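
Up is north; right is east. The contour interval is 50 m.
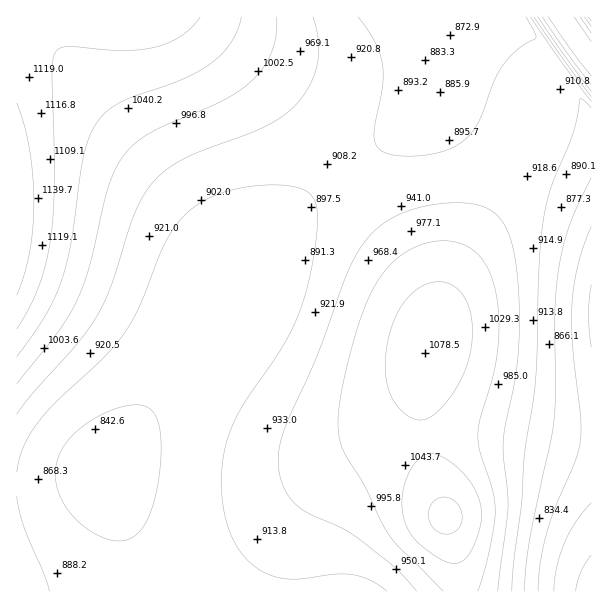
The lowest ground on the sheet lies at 680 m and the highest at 1200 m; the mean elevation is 940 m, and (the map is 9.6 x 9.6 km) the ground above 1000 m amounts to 24.4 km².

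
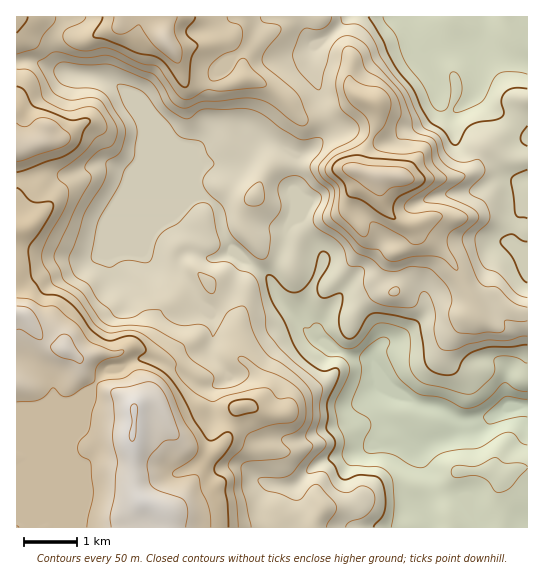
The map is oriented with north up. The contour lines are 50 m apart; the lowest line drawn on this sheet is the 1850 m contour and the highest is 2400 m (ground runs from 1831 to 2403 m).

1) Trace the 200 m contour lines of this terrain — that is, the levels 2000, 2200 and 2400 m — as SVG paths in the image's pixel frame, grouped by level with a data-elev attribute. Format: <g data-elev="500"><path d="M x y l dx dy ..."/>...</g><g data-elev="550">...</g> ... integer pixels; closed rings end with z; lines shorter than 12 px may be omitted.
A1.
<g data-elev="2000"><path d="M374 527l8-10 3-8 0-15-4-13-6-5-13-1-5 0-10 4-4 0-4-3-4-10-6-7 6-16-1-5-8-9 2-12-1-14 11-24 1-9-4-2-9 3-5-1-13-8-9-9-6-10-9-22-13-22-4-16 0-8 6 1 16 15 5 2 5-2 7-5 6-8 7-24 3-2 4 0 3 5 1 5-11 20-2 9 2 5 4 2 15-5 4 1 0 8-3 20 1 8 4 7 6 2 5-2 11-19 7-5 18 2 24 5 3 2 2 4 6 39 5 6 8 3 10 1 6-2 9-15 7-5 7-3 12-3 21 0 16-2"/><path d="M527 283l-5-5-9-20-13-16 3-5 8-3 11 6 5 2"/><path d="M527 218l-9-1-3-3-4-33 3-6 13-5"/><path d="M527 146l-5-3-2-5 2-5 5-7"/><path d="M527 89l-12-1-9 3-5 8 3 14-2 4-5 3-18 2-8 3-6 5-7 14-4 1-11-14-11-8-4-4-7-12-7-17-19-24-12-25-15-24"/></g><g data-elev="2200"><path d="M238 527l-1-22-3-15 0-12-5-11 0-5 12-12 5-13 4-4 19-7 21-3 5-2 3-7-1-11-6-5-13 0-8-9-5-1-37 7-14 6-5-1-14-7-11-10-8-12 0-8-2-4-27-22-14-7-22 3-8-2-9-8-18-25-23-14-3-10-7-11-1-8 5-16 16-28 5-13-1-11-8-8-2-5 3-4 23-17 12-15 10-5 2-7-5-11-8-8-8 0-19 4-20-9-5-5-3-15-5-8-7-5-10 0"/><path d="M411 243l6 2 6-3 19-25-1-3-6-3-25 2-4-2-2-4 1-4 4-4 23-16 2-4 0-2-9-11-3-14-24 2-16-2-7-3-2-4 1-6 12-17 5-15-1-9-4-6-5-4-19-4-13-9-5 8 1 11 6 10 16 14 3 12-2 7-5 5-8 5-20 9-5 5-5 6 1 7 11 9 2 4 0 26 4 5 19 18 5-1 3-12 4-1 27 13z"/><path d="M17 54l20-7 6-12 12-13 1-5"/><path d="M86 17l-4 5-13 6-5 3-1 7 5 7 6 4 9 2 19-3 7 0 32 15 16 3 4 4 16 24 4 4 5 2 7-2 14-8 16 1 39-3 4-2 0-3-2-4-12-10-6-10-3-1-4 2-8 12-6 5-11 4-3 0-2-3-1-8 4-7 10-8 15-6 5-8 1-8-2-6-3-3-8-2-3-5"/></g><g data-elev="2400"><path d="M131 441l3-1 2-7 2-24-1-4-3-1-3 2-1 3 2 13-3 13z"/></g>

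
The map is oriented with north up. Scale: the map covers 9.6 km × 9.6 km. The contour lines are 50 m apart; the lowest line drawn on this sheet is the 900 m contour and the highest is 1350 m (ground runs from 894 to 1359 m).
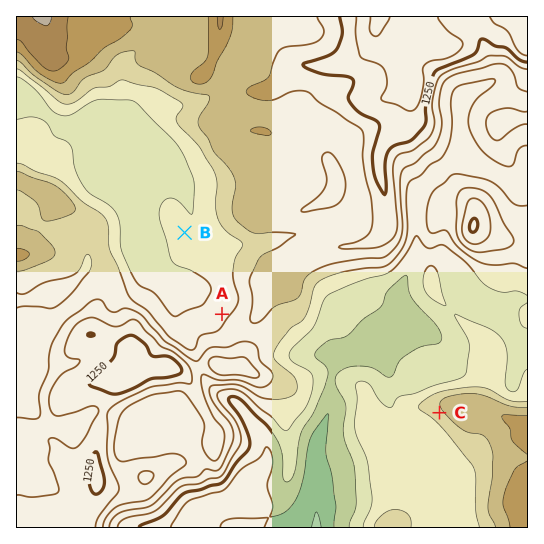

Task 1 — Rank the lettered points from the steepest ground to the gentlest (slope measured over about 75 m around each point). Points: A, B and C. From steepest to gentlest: C A B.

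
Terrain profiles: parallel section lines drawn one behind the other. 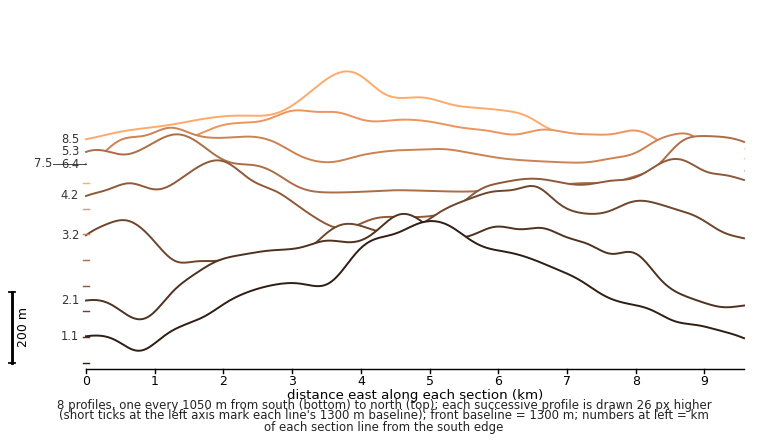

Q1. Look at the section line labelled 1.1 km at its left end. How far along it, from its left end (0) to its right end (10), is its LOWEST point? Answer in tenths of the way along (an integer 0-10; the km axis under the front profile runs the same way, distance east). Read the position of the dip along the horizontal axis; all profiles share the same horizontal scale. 1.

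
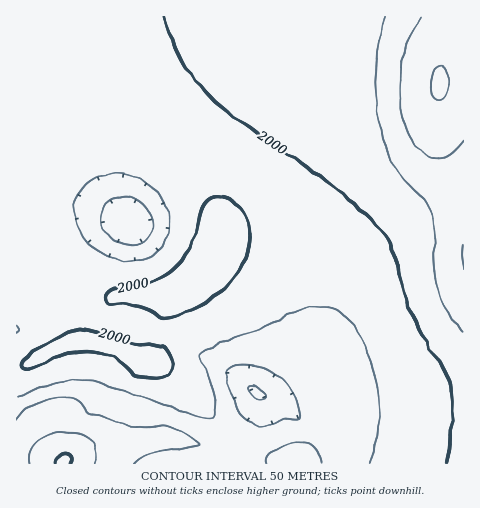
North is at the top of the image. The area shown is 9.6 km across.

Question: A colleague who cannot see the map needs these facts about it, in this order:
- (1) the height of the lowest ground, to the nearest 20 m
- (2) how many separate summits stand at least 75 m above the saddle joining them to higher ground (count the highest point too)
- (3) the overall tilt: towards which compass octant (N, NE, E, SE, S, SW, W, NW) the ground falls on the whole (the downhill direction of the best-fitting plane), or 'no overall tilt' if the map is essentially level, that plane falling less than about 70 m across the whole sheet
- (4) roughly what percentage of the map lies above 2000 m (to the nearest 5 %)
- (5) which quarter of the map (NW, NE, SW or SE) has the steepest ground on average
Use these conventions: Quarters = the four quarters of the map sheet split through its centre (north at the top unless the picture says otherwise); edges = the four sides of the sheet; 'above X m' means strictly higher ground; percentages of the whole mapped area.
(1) The lowest point is down at roughly 1800 m.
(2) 1 summit rises at least 75 m above its surroundings.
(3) On the whole the ground falls towards the south-west.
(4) About 30 % of the map lies above 2000 m.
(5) The steepest ground, on average, is in the south-west quarter.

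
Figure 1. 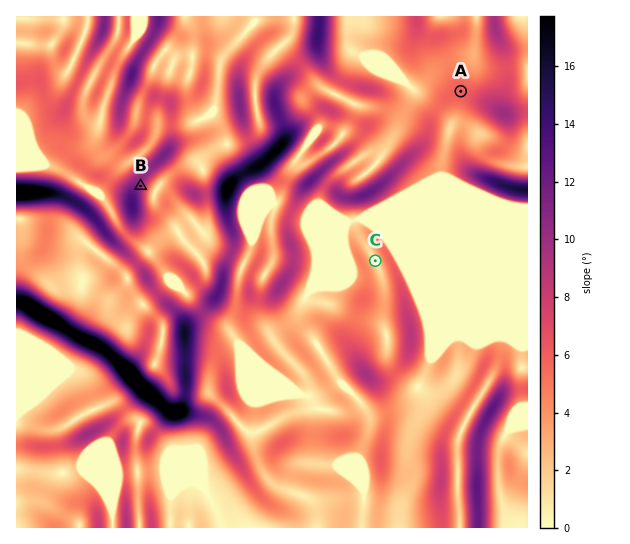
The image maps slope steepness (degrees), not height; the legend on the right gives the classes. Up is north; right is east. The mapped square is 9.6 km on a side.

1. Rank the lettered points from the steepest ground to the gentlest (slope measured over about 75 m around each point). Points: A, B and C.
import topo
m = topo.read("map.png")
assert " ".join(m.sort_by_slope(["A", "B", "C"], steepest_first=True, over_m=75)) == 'B A C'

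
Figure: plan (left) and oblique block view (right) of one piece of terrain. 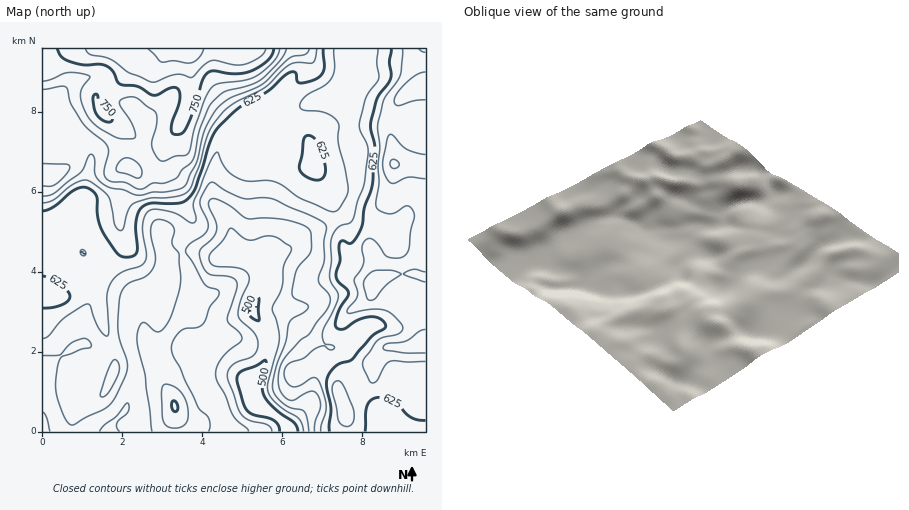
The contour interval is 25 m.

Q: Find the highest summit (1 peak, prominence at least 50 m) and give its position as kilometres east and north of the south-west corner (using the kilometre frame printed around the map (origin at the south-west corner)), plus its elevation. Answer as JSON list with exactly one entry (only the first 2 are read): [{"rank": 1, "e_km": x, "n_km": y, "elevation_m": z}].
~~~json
[{"rank": 1, "e_km": 8.81, "n_km": 6.69, "elevation_m": 703}]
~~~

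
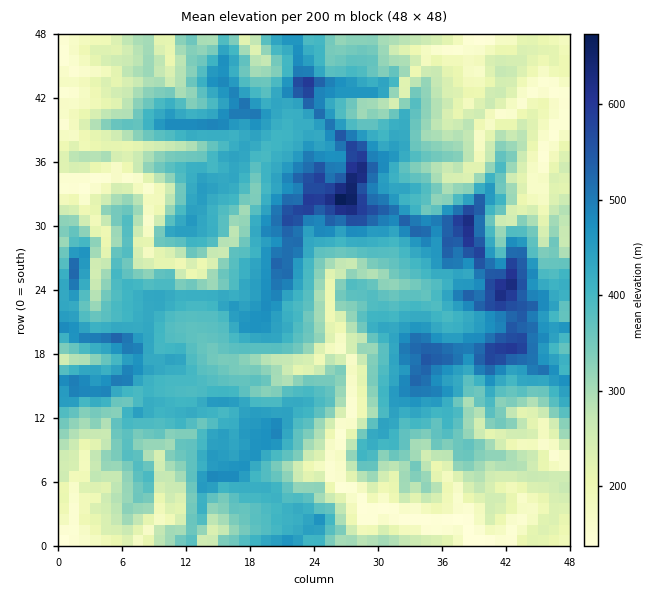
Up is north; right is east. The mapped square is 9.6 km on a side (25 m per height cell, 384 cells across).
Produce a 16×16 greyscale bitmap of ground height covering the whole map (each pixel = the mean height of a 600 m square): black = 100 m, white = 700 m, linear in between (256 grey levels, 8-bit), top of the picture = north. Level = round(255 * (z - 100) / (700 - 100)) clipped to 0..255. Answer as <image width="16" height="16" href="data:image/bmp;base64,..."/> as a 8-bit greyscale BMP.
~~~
<image width="16" height="16" href="data:image/bmp;base64,Qk02BQAAAAAAADYEAAAoAAAAEAAAABAAAAABAAgAAAAAAAABAAATCwAAEwsAAAABAAAAAAAAAAAAAAEBAQACAgIAAwMDAAQEBAAFBQUABgYGAAcHBwAICAgACQkJAAoKCgALCwsADAwMAA0NDQAODg4ADw8PABAQEAAREREAEhISABMTEwAUFBQAFRUVABYWFgAXFxcAGBgYABkZGQAaGhoAGxsbABwcHAAdHR0AHh4eAB8fHwAgICAAISEhACIiIgAjIyMAJCQkACUlJQAmJiYAJycnACgoKAApKSkAKioqACsrKwAsLCwALS0tAC4uLgAvLy8AMDAwADExMQAyMjIAMzMzADQ0NAA1NTUANjY2ADc3NwA4ODgAOTk5ADo6OgA7OzsAPDw8AD09PQA+Pj4APz8/AEBAQABBQUEAQkJCAENDQwBEREQARUVFAEZGRgBHR0cASEhIAElJSQBKSkoAS0tLAExMTABNTU0ATk5OAE9PTwBQUFAAUVFRAFJSUgBTU1MAVFRUAFVVVQBWVlYAV1dXAFhYWABZWVkAWlpaAFtbWwBcXFwAXV1dAF5eXgBfX18AYGBgAGFhYQBiYmIAY2NjAGRkZABlZWUAZmZmAGdnZwBoaGgAaWlpAGpqagBra2sAbGxsAG1tbQBubm4Ab29vAHBwcABxcXEAcnJyAHNzcwB0dHQAdXV1AHZ2dgB3d3cAeHh4AHl5eQB6enoAe3t7AHx8fAB9fX0Afn5+AH9/fwCAgIAAgYGBAIKCggCDg4MAhISEAIWFhQCGhoYAh4eHAIiIiACJiYkAioqKAIuLiwCMjIwAjY2NAI6OjgCPj48AkJCQAJGRkQCSkpIAk5OTAJSUlACVlZUAlpaWAJeXlwCYmJgAmZmZAJqamgCbm5sAnJycAJ2dnQCenp4An5+fAKCgoAChoaEAoqKiAKOjowCkpKQApaWlAKampgCnp6cAqKioAKmpqQCqqqoAq6urAKysrACtra0Arq6uAK+vrwCwsLAAsbGxALKysgCzs7MAtLS0ALW1tQC2trYAt7e3ALi4uAC5ubkAurq6ALu7uwC8vLwAvb29AL6+vgC/v78AwMDAAMHBwQDCwsIAw8PDAMTExADFxcUAxsbGAMfHxwDIyMgAycnJAMrKygDLy8sAzMzMAM3NzQDOzs4Az8/PANDQ0ADR0dEA0tLSANPT0wDU1NQA1dXVANbW1gDX19cA2NjYANnZ2QDa2toA29vbANzc3ADd3d0A3t7eAN/f3wDg4OAA4eHhAOLi4gDj4+MA5OTkAOXl5QDm5uYA5+fnAOjo6ADp6ekA6urqAOvr6wDs7OwA7e3tAO7u7gDv7+8A8PDwAPHx8QDy8vIA8/PzAPT09AD19fUA9vb2APf39wD4+PgA+fn5APr6+gD7+/sA/Pz8AP39/QD+/v4A////ABozN0lbZIGNdTUyIxgfITImP2Q6eniCd0seKjwkOig6NFNuVImagE4hYVROT1NJLlFWcW18kZ14Ml+CbG5OOzeKgIOChoh8hWc0jph5b1lyfIqXiHhsXklUP46yl6qdloyYl31zf4p1NluQp5qxv4+Ib4iFgI+cf0hze3+VuLqLmF1oWEd5oJZQYml/l7i7fXdJSWd5YJmmh4mIoMGQjFU6Skpajm6RwcnLpYWoi0I+ISIvYIyJgK7AzotpSW84LjI8SWN1ioWQoLCPaFVBRSAjSGuPiaGVj5ZnbGA8LyocGzBPUn2RcLGYi2ZOMDYtHBw1T0JmdWCRcGtQMh8lNCw="/>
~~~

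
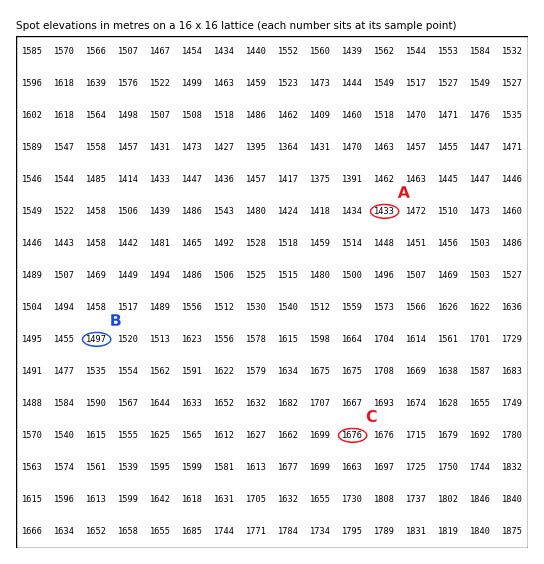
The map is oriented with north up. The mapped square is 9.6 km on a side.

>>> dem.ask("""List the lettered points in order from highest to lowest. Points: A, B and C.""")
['C', 'B', 'A']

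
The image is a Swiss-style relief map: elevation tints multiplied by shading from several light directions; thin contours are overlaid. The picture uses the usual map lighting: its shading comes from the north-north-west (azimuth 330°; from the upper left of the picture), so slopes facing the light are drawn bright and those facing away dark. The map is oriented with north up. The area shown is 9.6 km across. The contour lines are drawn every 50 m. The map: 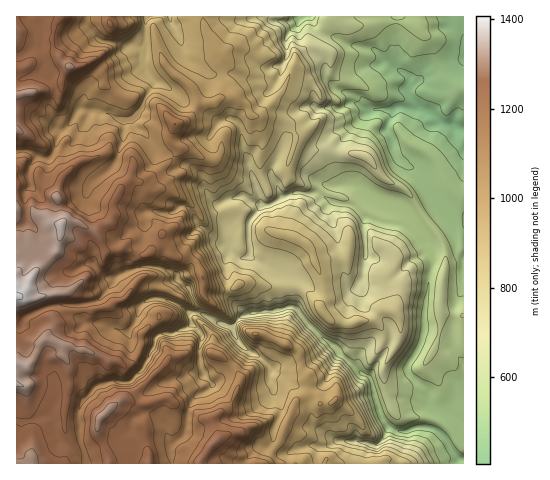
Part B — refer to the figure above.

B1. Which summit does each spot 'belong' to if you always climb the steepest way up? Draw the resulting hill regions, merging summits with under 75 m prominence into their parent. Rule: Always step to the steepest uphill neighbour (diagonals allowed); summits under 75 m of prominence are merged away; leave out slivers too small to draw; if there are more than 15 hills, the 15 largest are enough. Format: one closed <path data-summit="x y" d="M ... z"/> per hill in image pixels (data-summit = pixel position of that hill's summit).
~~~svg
<path data-summit="17 297" d="M463 16l-315 0-2 5-3 35-24 9-14 1-11 9-13 33-9 14-13 11-7 22-3 3-6 0-14-7-13 1 0 176 6-2 4-9 16-8 12-4 27-1 1 1 0 13 3 5 23 2 19 7 5 7 22 0 7-6 13 0 18-9 10 11-3 13 1 17 4 10 9 10 18-18 13-19-12-20 10-12 13-4 25-2 14-5 0-28-3-3-20-5-22-13-1-29 3-7 10-14-9-3-9-7-15 3-7 5-6-1-9-11-3-14-7-8-9-6-9-2-10-7-10-3-12-19-12-8-2-6 9-9 5-13 11-16 18 11 13 13 14 5 14 10 7 1 8-2 8 5 3 22 20 59 8 0 13-8 14-5 21 0 16 11 14 1 10 4 16-10 26 11-4 1-6 11-23-4-3 6 2 34-2 16-4 8 1 21 7 7 10 5 11 11 3 12-4 11-19 28-8-3-28-28-24 17-37 6-2 13 11 24 0 8-7 15-1 14-6 6-8-2-3 3-11 14 218 1z"/><path data-summit="322 312" d="M318 192l-21 0-14 5-13 8-8 0-11 15-3 7 1 29 22 13 20 5 3 3-2 30 5 2 24 28 11 7 29 29 8 3 19-28 4-16-7-13-21-13-3-4-1-21 4-8 2-16-2-34 3-6 23 4 6-11 4-1-26-11-16 10-10-4-14-1z"/><path data-summit="17 384" d="M82 304l-28 1-12 4-16 8-4 9-6 3 1 135 68 0 1-5-7-27 0-22 3-10 17-15 13-4 19 0 12-13 12-24-1-5-22 0-5-7-19-7-23-2-3-5z"/><path data-summit="102 417" d="M192 324l-18 9-15 1-16 34-12 13-19 0-13 4-17 15-3 10 0 22 8 32 85-1-2-16 15-14 3-20 4-11 5-7 9-3 6-7-8-10-4-10-1-17 3-13z"/><path data-summit="29 92" d="M87 16l-71 1 1 134 12 0 10 6 10 1 7-10 3-15 13-11 9-14 13-33 11-9 14-1 24-9 0-6-7-5-12 1-26-7-12-14z"/><path data-summit="215 441" d="M244 347l-23 30-15 15-9 3-5 7-4 11-3 20-15 14 3 17 71 0 12-15 3-3 8 2 6-6 1-14 7-15 0-8-11-24 0-13-7-9z"/><path data-summit="175 124" d="M157 81l-11 16-5 13-9 9 2 6 12 8 12 19 10 3 10 7 9 2 9 6 7 8 3 14 9 11 6 1 7-5 15-3 9 7 8 2 0-9-18-50-3-22-8-5-8 2-7-1-14-10-14-5-13-13z"/><path data-summit="256 334" d="M292 306l-50 10-10 12 7 14 7 8 17 9 8 11 7-4 15 0 16-4 23-16-27-25-8-12z"/><path data-summit="110 24" d="M147 16l-59 0-2 9 8 10 9 7 17 2 4 2 12-1 7 5 3-8z"/>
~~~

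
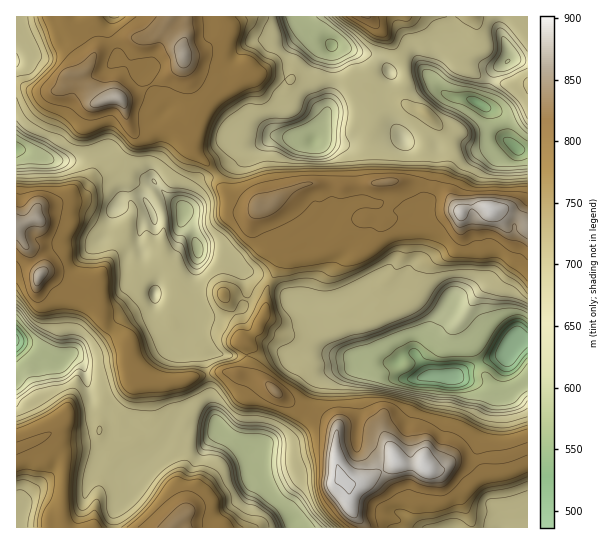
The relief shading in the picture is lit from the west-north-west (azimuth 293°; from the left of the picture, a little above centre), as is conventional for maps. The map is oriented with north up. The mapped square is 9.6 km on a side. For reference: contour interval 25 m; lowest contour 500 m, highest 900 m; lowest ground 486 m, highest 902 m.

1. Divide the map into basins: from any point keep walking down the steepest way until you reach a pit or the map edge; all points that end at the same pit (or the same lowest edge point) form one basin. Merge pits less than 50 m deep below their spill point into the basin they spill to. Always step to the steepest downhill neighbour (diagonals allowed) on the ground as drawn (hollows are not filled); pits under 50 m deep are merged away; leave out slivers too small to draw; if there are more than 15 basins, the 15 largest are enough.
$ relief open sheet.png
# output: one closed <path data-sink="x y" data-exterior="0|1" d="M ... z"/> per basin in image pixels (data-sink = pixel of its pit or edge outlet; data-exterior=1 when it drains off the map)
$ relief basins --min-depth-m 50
<path data-sink="513 345" data-exterior="0" d="M410 180l-57 5-40-2-19 5-16 9-6 6 0 3 13 20 0 4-5 7 1 18-4 14-10 20-2 22-6 16-16 15 4 4 1 21-5 6-4 2 18 2 8 4 29 24 32 14 11 8-1 34 5 16 8 7 13-1 34-21-13-31-2-17-8-11 0-14 3-11 3-3 20-6 6-4-4-8-13-15-11-24 0-7 6-5 0-21 10-12 10-20 0-18-3-8-5-6-8 0 20-10 16 6 12 0 14-5 11-1-18-22z"/><path data-sink="293 519" data-exterior="0" d="M233 372l-18 0-40 9-21 0-20-6-3 20-12 23 2 12 6 10-18-1-8-4-2-4-4 5-9 3-21 0-12-7-8 4 18 22 0 69 300 1 1-3-9-10-6-9 0-19-10-16-3-10 1-34-11-8-32-14-29-24-8-4z"/><path data-sink="183 210" data-exterior="0" d="M175 125l-13 2-16 6-8 0-5-2 0 10-13 14-4 10-6 6-15 8-12 16-41 10-5 4 0 10-21 8 9 19 14 15 3 12 9 2 16 12 23 0 2 2 11 32 25 22 1 5 4-4 14-3 12-5 14-13 16 10 14 18 18-10 20 0-2-20-15-26 14 1 16 5 11 7 2-19 10-20 4-14-1-18 5-7 0-4-13-21-13 3-25-5-10-12-8-18-20-19-7-13z"/><path data-sink="17 150" data-exterior="1" d="M63 16l-47 1 1 210 20-8 0-10 5-4 41-10 12-16 15-8 6-6 4-10 13-14 0-7-5-11-5-21-6-5-15 4-3-1-16-18-3-8 9-8 6-15-6-10-22-18z"/><path data-sink="313 141" data-exterior="0" d="M185 60l0 10 14 27 0 5-7 8-3 9-13 7 13 15 7 13 20 19 8 18 10 12 27 5 6-1 19-15 19-8 29-1 5 2 14 0 20-3-2-5-2-24 0-26 4-18 0-16-4-6-27-7-55 0-18-5-19-2-7 0-12 11-5 0-27-9z"/><path data-sink="477 102" data-exterior="0" d="M473 16l-104 1 27 30 7 12 2 10 0 14-4 7 0 8 6 7 15 6 10 8-7 18 0 37-1 5-4 3 22 7 19 23 10-5 31 2 19 8 6 8 1-140-18 0-23-5-18-9-10-9 0-11 13-12 4-8 0-9z"/><path data-sink="449 377" data-exterior="0" d="M410 211l-23 10 8 0 4 4 4 10 0 18-10 20-10 12 0 21-6 5 0 7 11 24 13 15 4 8-6 4-20 6-3 3-3 11 0 14 8 11 3 21 14 28 11 2 13-1 7 5 13 0 15-14 16-8 19-48 0-10-32-64-22-12-26-22 5-22 19-18 7-14 16-14 2-10-12-1-14 5-12 0z"/><path data-sink="17 341" data-exterior="1" d="M17 231l-1 216 19-6 18-9 12 7 21 0 9-3 4-5 2 4 8 4 18 1-6-10-2-12 9-16 5-16 0-11-5-16 0-16-25-22-11-32-2-2-23 0-16-12-9-2-3-12-14-15z"/><path data-sink="331 46" data-exterior="0" d="M369 16l-150 0 0 7 4 12-20 16-18 4-1 4 15 16 27 9 5 0 12-11 7 0 19 2 18 5 55 0 27 7 4 6 0 16-4 18 3 54 2 2 27-3 21 1 3-7 0-37 7-18-10-8-15-6-6-7 0-8 4-7 0-14-2-10-7-12z"/><path data-sink="499 527" data-exterior="1" d="M527 449l-25 8-16 0-15 4-18 0-11 8-13 0-7-5-13 1-12-4-35 22-13 1-1 18 4 9 13 17 162 0z"/><path data-sink="507 61" data-exterior="0" d="M527 16l-53 0 2 6-1 13-16 16 0 11 10 9 18 9 23 5 16 0 2-2z"/><path data-sink="17 522" data-exterior="1" d="M45 437l-29 12 1 79 46-1 0-69z"/>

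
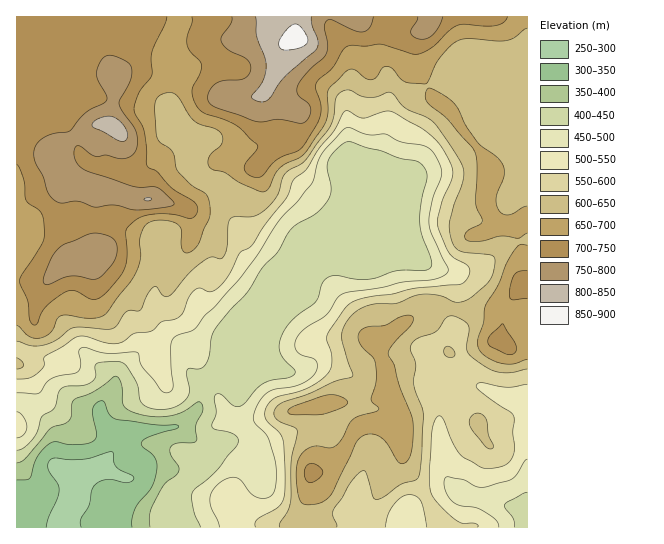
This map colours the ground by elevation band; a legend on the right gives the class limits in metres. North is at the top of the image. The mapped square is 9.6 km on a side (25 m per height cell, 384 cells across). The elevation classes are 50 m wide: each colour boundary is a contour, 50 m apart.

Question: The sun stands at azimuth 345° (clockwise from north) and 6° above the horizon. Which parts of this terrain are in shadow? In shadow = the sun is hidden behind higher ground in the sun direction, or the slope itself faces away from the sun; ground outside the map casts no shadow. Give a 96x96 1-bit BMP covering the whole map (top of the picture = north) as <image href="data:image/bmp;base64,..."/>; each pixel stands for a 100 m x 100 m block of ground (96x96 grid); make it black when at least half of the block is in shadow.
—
<image width="96" height="96" href="data:image/bmp;base64,Qk2+BAAAAAAAAD4AAAAoAAAAYAAAAGAAAAABAAEAAAAAAIAEAAATCwAAEwsAAAIAAAAAAAAA////AAAAAAAPgAAAAAAAOAfgAAMPwAAAAAAA/AfwAAcP3AAAAAAD/gfwAB8f/gAAAAAD/g/wAD8f/gAAAAAD/g/4AH8//4AAAAAD/g/4AP9//+AAAAAB/w/4Af9///8AAAAAPwf4Af////+AAAAAP4PwAf/////AAAAAH4HwB//////AAAAAD4DgD//////gAAAAB4AAD/7////gAAAAA4AAD/7////gAAAAA4AADP7////gAAAAAcAAAAD////wAAAAAMAAAAD/////hgDwAEAAAAH/////jwP8AAAAAAEf////wAf/4AAMAAMf////wAP/8AAMAAM/////wAD/+AAAAAc/////wAAP+AAAAA8/////4AAAeAAAAB9/////4AAAAAAAAD9///+HwAAAAAAAAH////+AAAAAAAAAAP////+AIAAAAAAAAf////+AcAAAAAAAAf////+AeAAAAAAAc/////+A+AAEAAAA9/8f//+B/gAPAAAAx/8///+DzwAPAAAAB/9////D78AHAAA4A/9////n/+AAAAD8AcD////v//AAAAH8AAD///////AAAAH8AAD///////AAAAD+AACf//////gAAAB8AAAH//////gAAAAAAAAH//4///gAAAAAAAAP//4f//8AAAAAAAAP//4P///4AAAAAAAH//4H///8AAAAAAAH//8P///+AAAAAAAH//8////+AAAAAAAD//9/////AAAAAAAB////+///wAAAAAAAeP//+///8AAAHwAAEH//+f///gAAP4AAADn/+f///gAAf8AAABH/+f///wAAf8AAAAP/+P///4AAf+AAAAP/8D///4AAP+AAAAf/8B///4AAD/AAAAf/8A///8AAACAAAA//8A///8AAAAAAAD//8Af//8AAAAAAAP//8Gf//8AAAAAAAf//8O///8AAAAAAf///gA///8AAAAAA///8AB///8AAAAAB//gAAB///+AAAAAA/8AAAD///+AAAAAAeAAAAH///+HAAAAAAAAAAH////fAAAAAAAAAAP/////+AAAAAA4AAA//////AAAAAB8AAAP/////gAAAAB8AAAH/////gAAAAD8AAAD/////gAAAAP8AAeA/////gAAAAf4AB/+P////gAAAA/wAD//n////gAAAB/AAH//7////AAAAA8AAH///////AAAAAAAAP///////AAAAAAAAP///////AAAAAAAAf//x////AAAAAAeAP/PA///+AAAAAA/gB8AA//+AAAAAAA/wAAAH//4AAAAAAB/4AAAf//4AAAAAAA/4AAAf//5DgAAAAAfwAAA///5vwAAAAAAAAAA///5/wAAAAAAAAAA///4fwAAAAAAAAAA///8/4AAAAAAAAAA/////4AAAAABwAEAf////8OAAAABwAGAfw/////gAAADwAAAPg/////wAAAB4AAAAB/////wAAAB4AAAAD/AP//wAAAA4AAAAD+AD//wAAAAwAAAAD4AB//wAAAAAAAAAAAAAAAA="/>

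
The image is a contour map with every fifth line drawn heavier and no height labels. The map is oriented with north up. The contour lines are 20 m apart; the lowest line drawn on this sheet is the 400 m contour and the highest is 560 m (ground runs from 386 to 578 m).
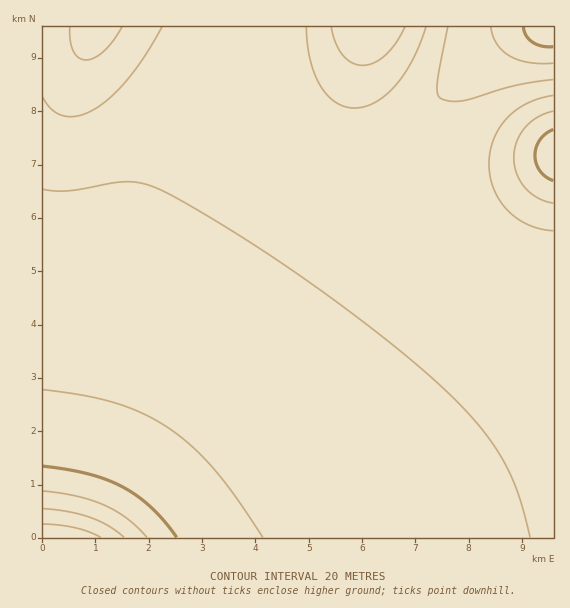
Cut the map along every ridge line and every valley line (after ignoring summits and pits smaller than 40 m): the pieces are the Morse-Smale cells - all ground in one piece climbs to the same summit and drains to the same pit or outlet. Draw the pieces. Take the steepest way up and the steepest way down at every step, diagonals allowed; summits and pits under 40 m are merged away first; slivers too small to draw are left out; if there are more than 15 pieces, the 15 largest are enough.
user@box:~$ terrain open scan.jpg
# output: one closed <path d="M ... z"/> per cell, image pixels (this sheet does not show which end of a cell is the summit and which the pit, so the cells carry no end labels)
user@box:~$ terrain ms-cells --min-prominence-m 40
<path d="M271 26l-229 1 0 510 511 1 1-257-30-7-23-11-18-12-20-20-12-18-12-26-6-38 1-24 7-27-14 19-20 21-20 12-18 5-22 0-15-4-15-8-14-12-18-31-11-37z"/><path d="M553 26l-10 0-34 8-20 9-13 10-21 23-16 28-6 36 1 24 7 27 10 22 12 18 21 20 17 12 23 11 24 7 6-1z"/><path d="M541 26l-269 0-1 17 6 33 5 17 11 23 10 15 14 12 15 8 15 4 22 0 18-5 20-12 20-21 35-50 14-14 29-18z"/>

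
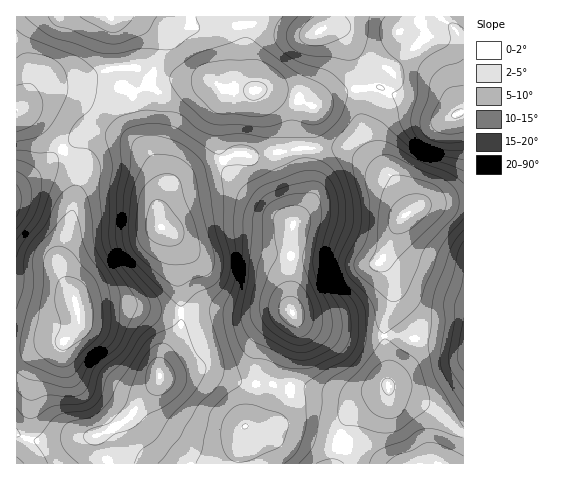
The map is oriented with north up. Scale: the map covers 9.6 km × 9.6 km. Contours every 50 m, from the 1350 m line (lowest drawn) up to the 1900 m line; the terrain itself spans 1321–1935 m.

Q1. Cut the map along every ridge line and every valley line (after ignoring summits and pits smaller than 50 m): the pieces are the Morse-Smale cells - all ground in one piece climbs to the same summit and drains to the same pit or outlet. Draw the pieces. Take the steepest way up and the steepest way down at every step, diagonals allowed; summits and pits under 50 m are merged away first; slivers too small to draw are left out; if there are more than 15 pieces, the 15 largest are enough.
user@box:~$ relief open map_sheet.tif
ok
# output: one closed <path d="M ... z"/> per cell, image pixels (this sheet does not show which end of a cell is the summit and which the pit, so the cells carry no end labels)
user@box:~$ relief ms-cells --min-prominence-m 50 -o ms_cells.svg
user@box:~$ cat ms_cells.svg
<path d="M341 148l-39 0-1 2 7 47-14 26-3 9 0 80-14 10-11 11-8 14-3 14 2 24 13-1 11 3 9-1 1-23 6-22 0-14-3-11 13 8 37 10 14 3 24 0 3-2 0-12 8-25 0-13-3-9-9-16 19-39 8-8 0-9-6-12-13-17-17-9-18-14z"/><path d="M300 149l-42 7-22-2-46 18-21 16-8 15-1 13 1 9 9 9 6 14 6 64 45-1 8 3 22 0 20-4 14 1 0-79 3-9 14-26z"/><path d="M103 133l-20 1-20 16 9 15 5 14-5 37-13 43 4 19 11 20 3 9 4 2 21-4 27 0 25 6 27 1-4-59-5-16-11-12-3-23 4-20-6-17-9-13-11-9-17-7z"/><path d="M129 305l-27 0-25 3 2 14-5 10-10 10-19 12-7 8-4 10-7 66 22 4 50-7 31-18 11-17 14-14 5-7 2-22 19-30 1-14-28-2z"/><path d="M154 78l-2 0-10 12-5 15 9 39 8 15 8 23-3 26 8-16 8-10 27-16 20-5 14-7 22 2 42-8 1-23 3-9 8-10-12-6-34-10-17 1-27-3-13-8-50 0z"/><path d="M463 16l-56 0-3 10-5 6 10 4 14 14 21 27 13 27 2 7-1 3-7 2-6-1-20-10-27-9-17-9-23 2 2 28 5 21 11 22 25 29 7 15 1 9 18-9 37-3z"/><path d="M207 371l-12 0-28 5-7-1-2 7-17 18-11 17-12 9-22 9 12 28 131 1 1-29 7-10 7-18 2-22-18-3z"/><path d="M463 202l-36 2-20 9-7 8-19 39 9 16 3 9-1 19-7 19 0 13 14 0 65 11z"/><path d="M63 150l-23 21-24 17 1 163 8 0 27-8 11-1 11-10 5-10-5-24-11-20-4-13 1-13 11-31 6-33-3-17z"/><path d="M327 16l-87 1 7 57 8 17 16 0 43 15 21-12 23-6-5-33-8-17-6-8-5-2-11 0 5-6z"/><path d="M110 16l-94 1 1 93 7-7 10-16 7-6 29-1 52-13-3-28z"/><path d="M406 16l-78 0 0 6-5 6 11 0 11 10 11 24 2 26 23-1 17 9 27 9 20 10 6 1 7-2 1-3-2-7-13-27-21-27-14-14-10-4 7-8z"/><path d="M389 387l-6 7-20 9-13 11-6 11-5 21 28 5 17 13 79 0 1-32-8-3-24-21-36-14z"/><path d="M239 16l-110 1 21 13 8 10 2 12-8 26 7 2 50 0 13 8 31 3-6-17-2-31z"/><path d="M123 67l-12 1-19 8-22 4-29 1-7 6-10 16-8 8 6 1 17 10 24 27 20-15 20-1 28 8 14 9 5 6-9-17-8-35-10-21z"/>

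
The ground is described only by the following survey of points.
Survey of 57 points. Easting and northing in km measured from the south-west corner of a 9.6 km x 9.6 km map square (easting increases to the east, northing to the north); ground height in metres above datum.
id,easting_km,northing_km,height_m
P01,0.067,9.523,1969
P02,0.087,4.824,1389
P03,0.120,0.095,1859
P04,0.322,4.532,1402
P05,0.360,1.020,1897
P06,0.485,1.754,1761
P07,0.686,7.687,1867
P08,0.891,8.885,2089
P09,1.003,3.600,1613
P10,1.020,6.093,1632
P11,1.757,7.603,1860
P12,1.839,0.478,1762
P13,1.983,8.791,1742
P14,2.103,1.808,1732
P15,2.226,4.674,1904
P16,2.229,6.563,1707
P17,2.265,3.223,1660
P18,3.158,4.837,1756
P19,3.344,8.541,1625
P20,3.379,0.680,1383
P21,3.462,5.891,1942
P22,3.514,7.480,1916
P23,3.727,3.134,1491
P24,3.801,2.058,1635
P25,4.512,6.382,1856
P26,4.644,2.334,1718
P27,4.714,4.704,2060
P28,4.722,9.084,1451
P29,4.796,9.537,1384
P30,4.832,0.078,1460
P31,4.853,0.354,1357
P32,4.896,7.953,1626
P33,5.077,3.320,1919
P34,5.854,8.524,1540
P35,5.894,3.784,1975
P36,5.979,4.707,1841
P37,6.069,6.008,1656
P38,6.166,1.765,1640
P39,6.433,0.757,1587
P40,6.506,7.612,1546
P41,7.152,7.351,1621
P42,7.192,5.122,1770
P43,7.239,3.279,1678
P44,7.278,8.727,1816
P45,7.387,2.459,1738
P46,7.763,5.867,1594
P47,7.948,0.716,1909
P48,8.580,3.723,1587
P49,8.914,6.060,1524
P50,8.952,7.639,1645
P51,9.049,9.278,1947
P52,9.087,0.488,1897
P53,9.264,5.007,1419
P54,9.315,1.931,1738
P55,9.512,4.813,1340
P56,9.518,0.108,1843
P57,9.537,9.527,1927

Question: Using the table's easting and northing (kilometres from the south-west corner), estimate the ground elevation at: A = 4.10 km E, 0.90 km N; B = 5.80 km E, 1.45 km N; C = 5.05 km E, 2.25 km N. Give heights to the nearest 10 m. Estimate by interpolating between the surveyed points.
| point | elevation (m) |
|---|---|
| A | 1470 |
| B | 1500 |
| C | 1790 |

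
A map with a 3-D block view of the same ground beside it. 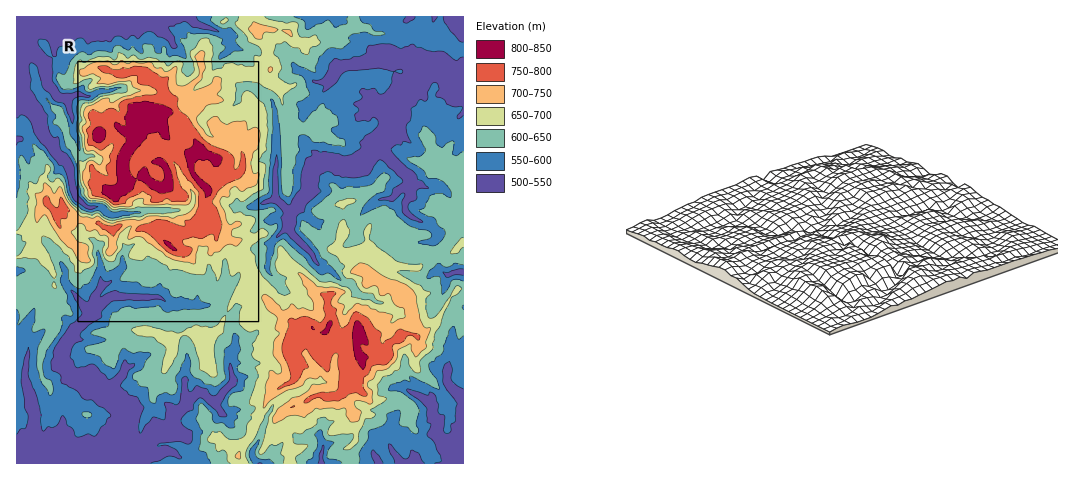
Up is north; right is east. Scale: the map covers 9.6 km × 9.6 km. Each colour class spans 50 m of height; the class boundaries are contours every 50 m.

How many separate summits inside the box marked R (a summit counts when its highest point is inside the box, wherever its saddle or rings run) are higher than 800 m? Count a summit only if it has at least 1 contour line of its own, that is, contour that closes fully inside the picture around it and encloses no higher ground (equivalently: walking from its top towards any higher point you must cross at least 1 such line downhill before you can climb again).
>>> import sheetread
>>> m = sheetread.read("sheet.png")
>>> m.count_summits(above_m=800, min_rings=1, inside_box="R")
4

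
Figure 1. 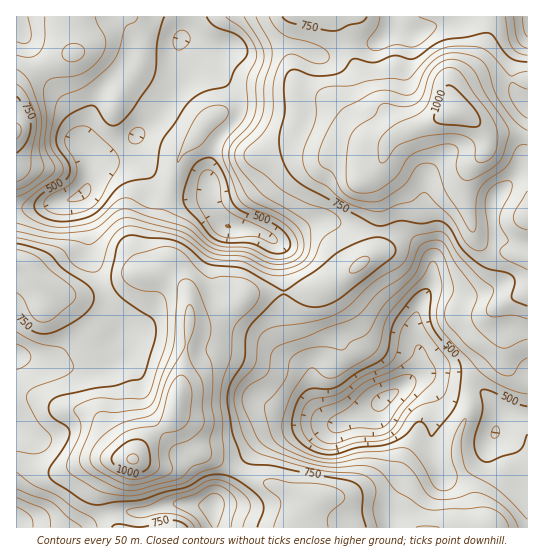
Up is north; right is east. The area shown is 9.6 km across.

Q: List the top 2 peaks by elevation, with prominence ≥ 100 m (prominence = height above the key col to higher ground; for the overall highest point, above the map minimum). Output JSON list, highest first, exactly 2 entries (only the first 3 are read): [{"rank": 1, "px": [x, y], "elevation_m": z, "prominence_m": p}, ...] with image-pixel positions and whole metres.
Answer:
[{"rank": 1, "px": [133, 459], "elevation_m": 1056, "prominence_m": 767}, {"rank": 2, "px": [455, 110], "elevation_m": 1042, "prominence_m": 297}]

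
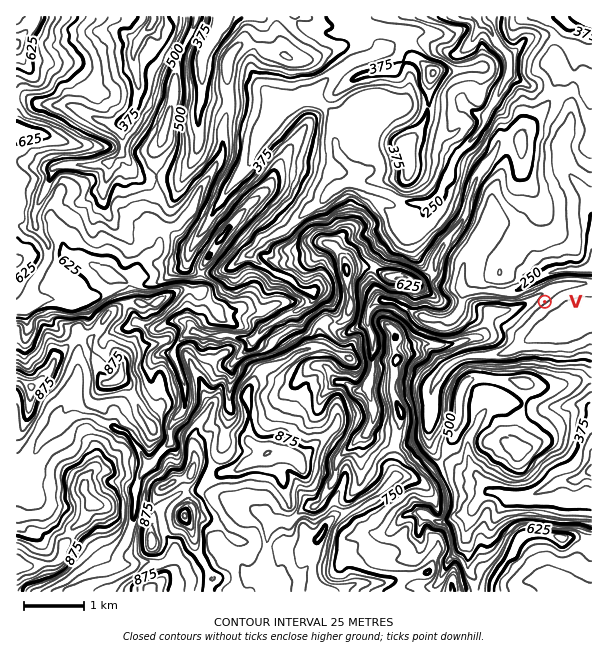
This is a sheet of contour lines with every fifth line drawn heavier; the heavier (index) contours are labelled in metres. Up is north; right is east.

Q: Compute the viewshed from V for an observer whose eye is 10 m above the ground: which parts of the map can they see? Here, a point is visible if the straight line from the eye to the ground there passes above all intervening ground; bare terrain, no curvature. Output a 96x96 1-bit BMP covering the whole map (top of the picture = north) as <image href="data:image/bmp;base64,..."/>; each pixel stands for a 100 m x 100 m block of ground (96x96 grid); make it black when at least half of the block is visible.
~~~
<image width="96" height="96" href="data:image/bmp;base64,Qk2+BAAAAAAAAD4AAAAoAAAAYAAAAGAAAAABAAEAAAAAAIAEAAATCwAAEwsAAAIAAAAAAAAA////AAAAAAAAAAAAAAAAAAAAAAAAAAAAAAAAAAAAAAAAAAAAAAAAAAAAAAAAAAAAAAAAAAAAAAAAAAAAAAAAAAAAAAAAAAAAAAAAAAAAAAAAAAAAAAAAAAAAAAAAAAAAAAAAAAAAAAAAAAAAAAAAAAAAAAAAAAAAAAAAAAAAAAAAAAAAAAAAAAAAAAAAAAAAAAAAAAAAAAAAAAAAAAAAAAAAAAAAAAAAAAAAAAAAAAAAAAAAAAAAAAAAAAAAAAAAAAAAAAAAAAAAAAAAAAAAAAAAAAAAAAAAAAAAAAAAAAAAAAAAAAAAAAAAAAAAAAAAAAAAAOAAAAAAAAAAAAAAAcAAAAAAAAAAAAAAA4AAAAAAAAAAAAAAA4AAAAAAAAAAAAAAAQAAAAAAAAAAAAAAAQAAAAAAAAAAAAAAAIAAAAAAAAAAAAAAAIAAAAAAAAAAAAAAAMAAAAAAAAAAAAAAAMAAAAAAAAAAAAAAAMAAAAAAAAAAAAAAAOAAAAAAAAAAAAAAAcAAAAAAAAAAAAAAAcAAAAAAAAAAAAAAAYAAAAAAAAAAAAAAAYAAAAAAAAAAAAAAAYAAf/gAAAAAAAAAAYA///8AAAAAAAAAAcAf//8AAAAAAAAAAcAD//8AAAAAAAAAAfAAf/8AAAAAAAAAAfAAP/8AAAAAAAAAAf+Af/8AAAAAAAAAAeA///8AAAAAAAAAAYAH//8AAAAAAAAAA4AAP/8AAAAAAAAABgAAH/8AAAAAAAABAAAAH/8AAAAAAAAAgAAAD/8AAAAAAAAAAAAAA/8AAAAAAAABAAAAAP8AAAAAAAABABAAAH8AAAAAAAAAADAAAA8AAAAAAAAAAGAAAAAAAAAAAAAAAAAAAAAAAAAAAAAAAAAAAAAAAAAAAAAAAAAAAAAAAAAAAAAAAAAAAAAAAAAAAAAAAAAAAAAAAAAAAAAAAAAAAAAAAAAAAAAAAAAAAAAAAAAAAAAAAAAAAAAAAAAAAAAAAAAAAAAAAAAAAAAAAAAAAAAAAAAAAAAAAAAAAAAAAAAAAAAAAAAAAAAAAAAAAAAAAAAAAAAAAAAAAAAAAAAAAAAAAAAAAAAAAAAAAAAAAAAAAAAAAAAAAAAAAAAAAAAAAAAAAAAAAAAAAAAAAAAAAAAAAAAAAAAAAAAAAAAAAAAAAAAAAAAAAAAAAAAAAAAAAAAAAAAAAAAAAAAAAAAAAAAAAAAAAAAAAAAAAAAAAAAAAAAAAAAAAAAAAAAAAAAAAAAAAAAAAAAAAAAAAAAAAAAAAAAAAAAAAAAAAAAAAAAAAAAAAAAAAAAAAAAAAAAAAAAAAAAAAAAAAAAAAAAAAAAAAAAAAAAAAAAAAAAAAAAAAAAAAAAAAAAAAAAAAAAAAAAAAAAAAAAAAAAAAAAAAAAAAAAAAAAAAAAAAAAAAAAAAAAAAAAAAAAAAAAAAAAAAAAAAAAAAAAAAAAAAAAAAAAAAAAAAAAAAAAAAAAAAAAAAAAAAAAAAAAAAAAAAAAAAAAAAAAAAAAAAAAAAAAAAAAAAAAAAAAAAAAAAAA="/>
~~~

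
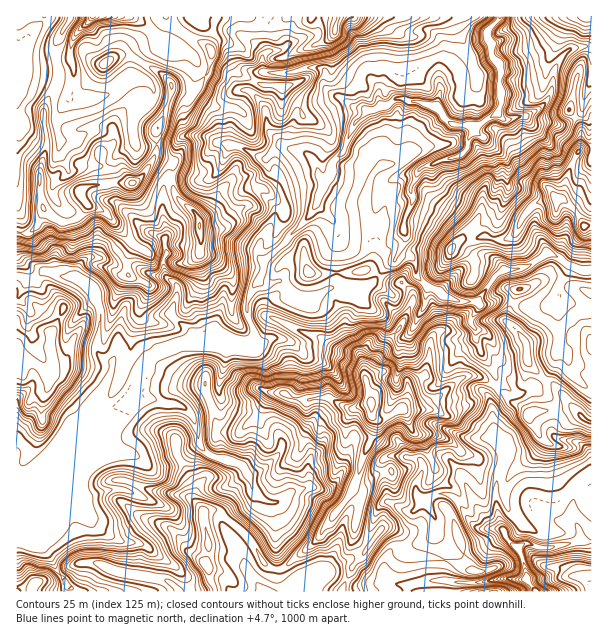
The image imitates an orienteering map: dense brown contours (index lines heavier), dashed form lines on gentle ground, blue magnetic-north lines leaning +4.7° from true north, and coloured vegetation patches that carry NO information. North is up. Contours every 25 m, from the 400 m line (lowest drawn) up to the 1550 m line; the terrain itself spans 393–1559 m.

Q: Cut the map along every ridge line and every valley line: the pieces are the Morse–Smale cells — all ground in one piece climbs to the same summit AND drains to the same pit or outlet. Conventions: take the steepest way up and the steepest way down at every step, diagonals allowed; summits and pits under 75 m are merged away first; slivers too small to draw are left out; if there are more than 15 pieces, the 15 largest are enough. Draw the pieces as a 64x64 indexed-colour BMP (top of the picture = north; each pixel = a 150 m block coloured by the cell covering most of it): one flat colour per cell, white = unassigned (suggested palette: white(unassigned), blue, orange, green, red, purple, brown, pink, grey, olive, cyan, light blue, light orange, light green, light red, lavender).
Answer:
<image width="64" height="64" href="data:image/bmp;base64,Qk12CAAAAAAAAHYAAAAoAAAAQAAAAEAAAAABAAQAAAAAAAAIAAATCwAAEwsAABAAAAAAAAAA////ALR3HwAOf/8ALKAsACgn1gC9Z5QAS1aMAMJ34wB/f38AIr28AM++FwDox64AeLv/AIrfmACWmP8A1bDFAAAAABERERERERiIAAAO7u7u7kREREQAAAAAAAAAAAAAAAABERERERERGIgAAO7u7u7u5EREREREREREBAAAAAAAAAERERERERGIgAAA7u7u7u7kREREREREREREQAAAAAAAERERERERGIiAAA7hER7u7u5EREREREREREQAAAAAAAERERERERiIiIAADuEREe7u7uRERERERERERAAAAAAAAREREREYiIiIgADuERERHu7uRERERERERERKqqqqAAABERERiIiIiIiADuERERER7u5ERERERERERKqqqqqgAAARERiIiIiIiIAOEREREREe7kREREREREREqqqqqgAAABERiIiIiIiIgAgRERERER7uRERERERERESqqqqqAAAAERiIiIiIiIiIiIgREREREe5ERERERERESqqqqqoAAAABEYiIiIiIiIiIiBERERERHkRERERERERKqqqqqgAAAAERERGIiIiIiIiIEREREREUREREREREREqqqqqqoHcAABERERiIiIiIiIgRERERERFERERERERERKqqqqqgd3cAERERGIiIiIiIgREREREREUREREREREREqqqqqqp3d3AREREYERGIiIgRERERERERRERERERERESqqqqqqnd3dwERERERERiBEREREREREREURERERERERKqqqqqqd3d3cRERERERERERERERERERERREREREREREqqqqqqp3d3d3EREREREREREREREREREREUREREREREqqqqqqqnd3d3dxERERERERERERERERERERRERERERESqqqqqqqd3d3d3cREREREREREREREREREREURERERERKqqqqqqt3d3d3ciIRERERERERERERERERERERFEREREqqu7u7u3d3d3dyIhERERERERERERERERERERERFERESqu7u7u7d3d3d3ciIRERERERERERERERERERERERRERKu7u7u7t3d3d3dyIiEREREREREREREREREREREREURBu7u7u7EXd3d3d3ciIRERERERERERERERERERERERERG7u7u7sRd3d3d3ciIiERERERERERERERERERERERERG7u7u7sRF3d3d3ciIiIhEREREREREREREREREREREREbu7u7uxEXd3d3dyIiIiIhEREREREREREREREREREREbu7u7uxERd3d3d3IiIiIiIlVVVRERERERERERERERERu7u7u7ERF3d3d3ciIiIiIlVVVVERERERERERERERERG7u7u7sREXd3d3dyIiIiIlVVVVUREREREREREREREREbu7u7uxERd3d3d3IiIiIlVVVVVRERERERERERERERERu7u7u7ERF3d3d3ciIiIiJVVVVVERERERERERERERETMREREREREXd3d3ciIiIiIlVVVVUREREREREREREREzMzERERERERd3d3ciIiIiIlVVVVVVERERERERERERMzMzMxEREREREiJyIiIiIiIiVVVVVVUREREREREREREzMzMzMRERERESIiIiIiIiIiVVVVVVVREREREREREREzMzMzMzMxERMzIiIiIiIiIiIlVVVVVVAREREREREREzMzMzMzMzMxMzMiIiIiIiIiIiVVVVVVUAARERERERETMzMzMzMzMzMzMyIiIiIiIiIiJVVVVVVQABERERERERMzMzMzMzMzMzMzzCIiIiIiIiIlVVVVVVUAAREREREREzMzMzMzMzMzMzPMwiIiIiIiIlVVVVVVVVAAERERERETMzMzMzMzMzMzM8zCIiIiIiIiVVVVVVVVUAABEREREREzMzMzMzMzMzMzzMIiIiIiIiJVVVVVVVVVVVERERERETMzMzMzMzMzMzPMwiIiIiIiIlVVVVVVVVVVVRERERERMzMzMzMzMzMzM8zCIiIiIiIiJVVVVVVVVVVVEREREREzMzMzMzMzMzMzzMIiIiKZmSIiIiJVVVVVVVUhERERERMzMzMzMzMzMzPMwiIiIpmZkiIiIiVVVVVVUiERERERETMzMzMzMzMzM8zCIiIpmZmSIiIiJVVSVVUiIhERERERERMzMzMzMzMzzMIiIiKZmZkiIiIiUiIiIiIiIRERERERETMzMzMzMzPMwiIiIimZmSIiIiIiIiIiIiIhERERERERMzMzMzMzM8zJmZIimZmZIiIiIiIiIiIiIiERERERERETMzMzMzMzzMmZmZmZmZkiIiIiIiIiIiIiIhEREREREREzMzMzMzPMyZmZmZmZmZIiIiIiIiIiIiIiIRERERERERHd3TMzM8zJmZmZmZmZkiIiIiIiIiIiIiZmZhFmYREREd3d0zMzzMyZ///5mZmSmSIiIiIiIiImZmZmZmZhERER3d3TMzPMzJn///+ZmZmZIiIiIiIiImZmZmZmZmERERHd3d0wAMzMyf////mZmZmSIiIiIiIiZmZmZmZmZmEREd3d3QAAzMzJ/////5mZmZIiIiZmZmZmZmZmZmZmZmYR3d3dAADMzJn/////mZmZmSIiImZmZmZmZmZmZmZmZm3d3d3QAMzMmf//////mZmSIiIiZmZmZmZmZmZmZmZmbd3d3d0AzMzJ//////+ZmSIiIiJmZmZmZmZmZmZmZmZt3d3d3d3MzMmf////+ZkiIiIiImZmZmZmZmZmZmZmZm3d3d3d3czMzJn///+ZkiIiIiIiZmZmZmZmZmZmZmZmZt3d3d3d"/>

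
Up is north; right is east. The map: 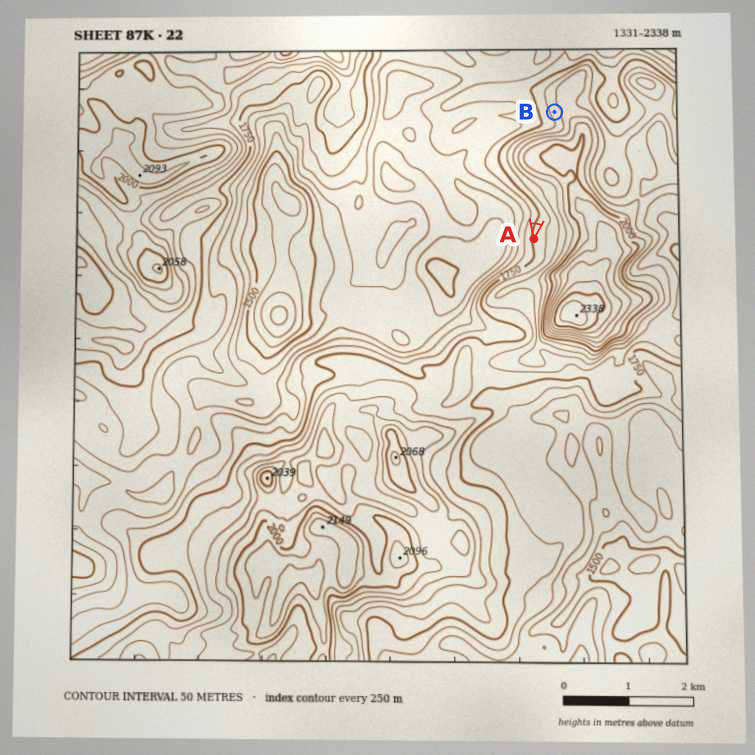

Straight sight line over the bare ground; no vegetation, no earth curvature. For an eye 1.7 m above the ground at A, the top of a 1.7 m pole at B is hidden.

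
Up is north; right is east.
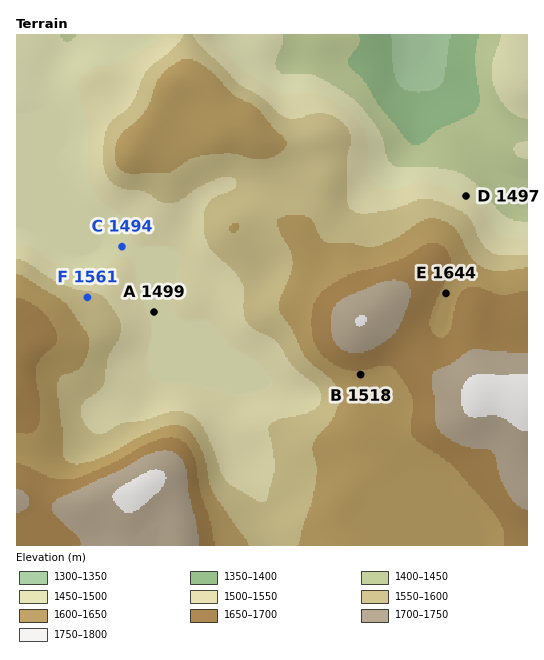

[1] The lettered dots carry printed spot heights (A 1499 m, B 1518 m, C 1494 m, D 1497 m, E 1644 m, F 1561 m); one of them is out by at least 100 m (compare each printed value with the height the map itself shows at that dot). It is B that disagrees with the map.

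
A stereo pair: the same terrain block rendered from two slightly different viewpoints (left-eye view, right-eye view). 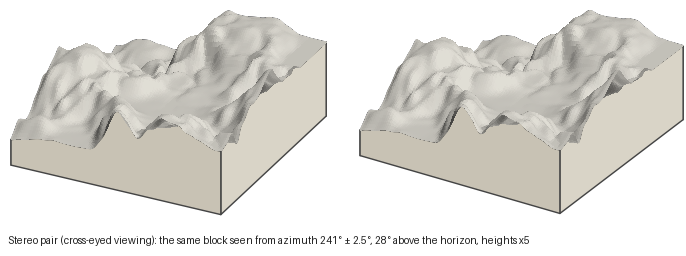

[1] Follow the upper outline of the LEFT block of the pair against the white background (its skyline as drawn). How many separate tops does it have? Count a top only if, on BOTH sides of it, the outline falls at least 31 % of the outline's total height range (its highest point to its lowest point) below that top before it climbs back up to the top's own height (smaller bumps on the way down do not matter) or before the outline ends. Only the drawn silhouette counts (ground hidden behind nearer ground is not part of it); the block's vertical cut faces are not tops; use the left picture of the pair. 0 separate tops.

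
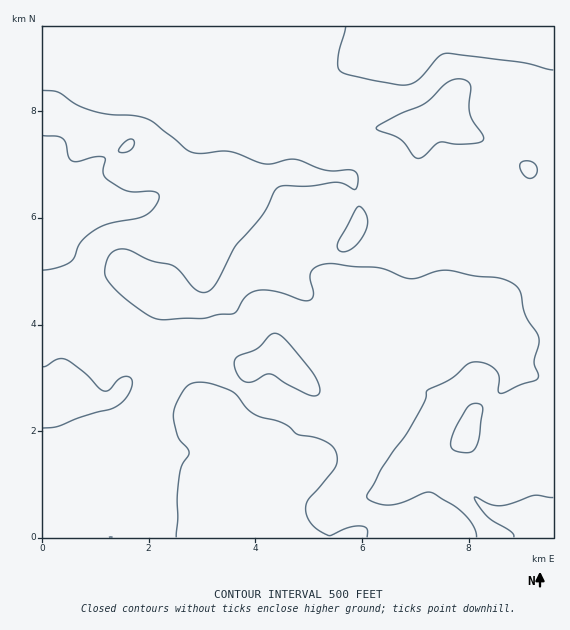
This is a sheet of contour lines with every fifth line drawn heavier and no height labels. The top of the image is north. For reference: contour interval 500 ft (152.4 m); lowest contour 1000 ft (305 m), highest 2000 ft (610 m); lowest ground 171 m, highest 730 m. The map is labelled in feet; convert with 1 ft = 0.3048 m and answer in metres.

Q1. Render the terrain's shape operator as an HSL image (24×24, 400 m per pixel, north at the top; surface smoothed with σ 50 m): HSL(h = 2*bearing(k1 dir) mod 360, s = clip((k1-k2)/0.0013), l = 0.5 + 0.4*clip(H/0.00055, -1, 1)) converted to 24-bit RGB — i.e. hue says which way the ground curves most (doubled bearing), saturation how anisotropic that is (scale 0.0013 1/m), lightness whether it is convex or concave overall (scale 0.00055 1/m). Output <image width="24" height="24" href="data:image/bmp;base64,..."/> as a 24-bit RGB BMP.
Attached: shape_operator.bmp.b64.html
<image width="24" height="24" href="data:image/bmp;base64,Qk32BgAAAAAAADYAAAAoAAAAGAAAABgAAAABABgAAAAAAMAGAAATCwAAEwsAAAAAAAAAAAAAXX26nanKskS5dmSMc4GPEB9i6ciMvK95eoBuY5l+sIB6draHXMrcE2f/5dX226/59bP8MS6GNDhlzv3OgIH5bArjZkfQekPQcn5ad1U2g2JKb6B4aIuJCwxa6+eSrdm9noS5o2qUpphgpsBJemsjDigLFTIBQXsGjhld/7DzluT3ov2RMwAVkGAALEoOXVEWdEk7d8iocqq9jm2RjnBPCRMqyvmpiLBsl2CHsn+sppvR5ZTMy32JQ0+BTa5tS6Q0DzQWFXkP9cozMwANNxfZ2OfzpYzrm6zrYMK3YaJ2gGJ2Zk2F2JGkEiZhY/84dEU7jl47WtZYTXmBtHe/8tnxvKTlWo7Q2ni6QINzQHNmuwA3Mz+3kf+qOm16qlqAimRzi5QhL0UaVFgjI2MdT7hQgzmxpsOCRkBzytOCj7FKPWI4N4I0frJPyGBul0V0Vjez65LAKnluFEGj9dbmqOCPHyo+fXhkjmNSzrroinDJYYfJe8h+DVtMZVGj0a2TND5cteemndvuXgn+xCaEkmI9l4Y+s5VVKEBMvXFa04CeCCormdVN+JCSMFZiMVdWwG5WuEq3xaTTV2/L5afNL4SvFmtu1IzX0tr5z/zyMwENbVc1YjQl1uEnXdrOzV2noTZPLGsjxYw5fz+6IqxnzU9z7Iy8JzNXXspcVFnFrdS6SEKqm6fg48/0GVfiQOytieMvMwAT/KaOKEd6gdXZ0vnqZSRvg1dHu3eywozNRY+fk59MM4NHQVI3t39FfoXcb7DOTILDtZOEXKKrTmIZi0sTYi4cYWEPKg4JNfTl0tn56JP80fjkczqOvhu6ociuXq63gXG+xK7dpJXcv1mvUkZhlbFofdRqLWtmN442p4M9ZiYpfmtkbYyRZonQyMDpSG3hcuOOGRIh5eiIwqqDSzFtN5vN47XdwXqsO4NvnpJFejFm3m3SmovUntjEsdzZQCS8onBjeEBJl5dZdbmpW32hcXZKc3k5cXFCf38+NExxmuSIsV1feUBnWm47RmQnx4tHiUNkf3pxe2RgUEcjwLRIouGYg4tIVSpUT1UPUZkwfMWmg1Nof2xxgH9/gGt4o51JZ4J5So1lf5oxfUYze1NfkHtukWBeiJhNbb+rdVLGtEbgwu/80ev62KbUwz6lRkp2cOPRM/RJFmdBZ2V7gHZzeGVGYio3ut2SQ3SAfoCAgIB/f3+AYYyUdbOtUc/QntPpTW7fFyqNVvFHsokRPiYLjVwgnFVnkWSimp/T2YeMXCsoHioVVhwazpZKTdi4m8yITWFxZHx2f4B/gIB/foB9jF1p0LJLHFEKaz8vS3Ncom06q2pDc7y6fa2deWBti4xvtICh0mTM6GW/QEOPL9eyjN+7Y5u5yH+ZfkpiP4REYX91gH9/gH9/cX+AxIJ8dpTRSVV9dHuAWKikqqFykHlLeVpDiHFbhYZoo3Z4TlOIwKHd0M73u63vbYO0d3Jbd0pwwIGRhayBMXt+fX9/gIB/f3+Aeall3TZma1l/gIFtfE1kmXhbpXuPeneil3d3eol4koVcfHCUV51Ne4NMWnxGxXG+tonSbli8xY7Fv9q+NzKgf11AVKxHWI2lq8uGMhqYdUyIxKteSn95cpdwkoR2hWZ7noaAfI2aeKR4UYGLun2dnEtPT5JATJxWM9i/hoPx1uL11tj1fCb/19L5l6f1TyLn4ZuiqhqdRCNb7c6RQ3F3eIhja39kcpeWlbu+foi8sYKkYHqcTpaft4vb3OHvd+LrRbTFEScRp6IbYSMNMy0ST00JaAwG60wJm3MAhEMNDomAvem1Z0+lhpKZfbe2gs/LZrKxlliVgaespM7khKntZ6zj8dbcwR5mVBQgYEo3c3c6eWRSf2qVdJK0bazDasjNfY32ua3/3tD70JPZoFyPbbdyYMiNgU9gbj4+cWhMttKaV4coKxgILygEMyMAakIScEZHjH9cZpFraX51bopncX9RV25KoJ9gZH1GK14oK5g9p0bU+Lvr1sCth3xCO0cyc21bgntusZJBeAw3hTk5hn1agYtmdJ9tZ1J6i7iThmCCeHVgdW9ZioZhZIlSP6RLc5amepOoW4h1IDc2c7tR89jl28Hzm4Xwi5/jn8Dye2VCSEKDuZ7DqZHBpZm2l3OcXqWPkV9ZkGByhm9veIFveo50jaB8Y7FUK25AaFU7cGFANF9YRMpBSN1Rt1eixz2w26ogVT0FgH9/XGJ8jYRVkJRlmYhwpneWjaGZWVGOjoKejoWniY2piZGkl6OhrbGZS2GJTmp/gIB/Xn5zcdYaS0APSD0TXz0TkT4R1jkn"/>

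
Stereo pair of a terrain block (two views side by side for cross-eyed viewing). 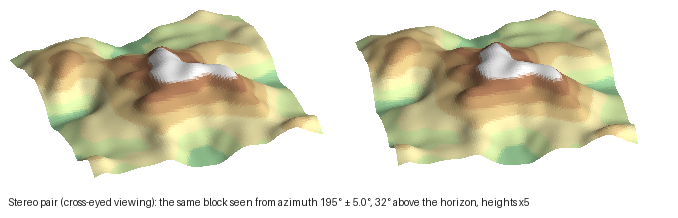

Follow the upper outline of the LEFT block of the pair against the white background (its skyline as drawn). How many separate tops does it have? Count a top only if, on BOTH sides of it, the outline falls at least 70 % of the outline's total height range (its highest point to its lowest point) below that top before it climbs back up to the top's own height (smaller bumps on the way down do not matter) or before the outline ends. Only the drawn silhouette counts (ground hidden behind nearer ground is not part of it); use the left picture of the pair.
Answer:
0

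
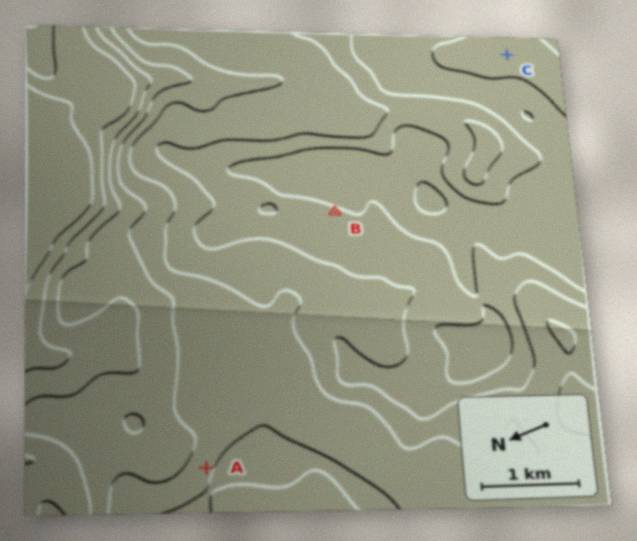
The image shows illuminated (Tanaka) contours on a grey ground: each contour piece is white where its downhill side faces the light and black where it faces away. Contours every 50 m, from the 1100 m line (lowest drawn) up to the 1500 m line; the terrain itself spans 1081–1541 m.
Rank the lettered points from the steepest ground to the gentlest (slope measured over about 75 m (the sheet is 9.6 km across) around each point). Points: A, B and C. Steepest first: A B C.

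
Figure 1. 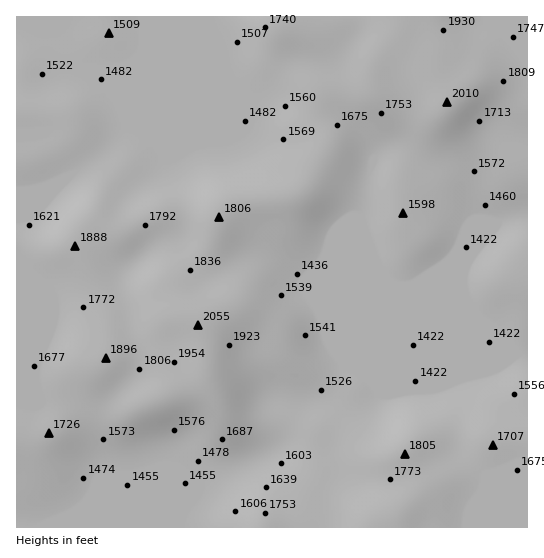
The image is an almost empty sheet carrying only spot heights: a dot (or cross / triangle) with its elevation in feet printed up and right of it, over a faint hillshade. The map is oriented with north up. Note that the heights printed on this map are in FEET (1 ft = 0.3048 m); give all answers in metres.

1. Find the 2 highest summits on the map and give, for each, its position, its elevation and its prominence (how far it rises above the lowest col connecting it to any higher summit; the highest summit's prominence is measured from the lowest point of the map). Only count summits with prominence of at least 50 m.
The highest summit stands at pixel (197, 323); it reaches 626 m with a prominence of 193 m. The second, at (446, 103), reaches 613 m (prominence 98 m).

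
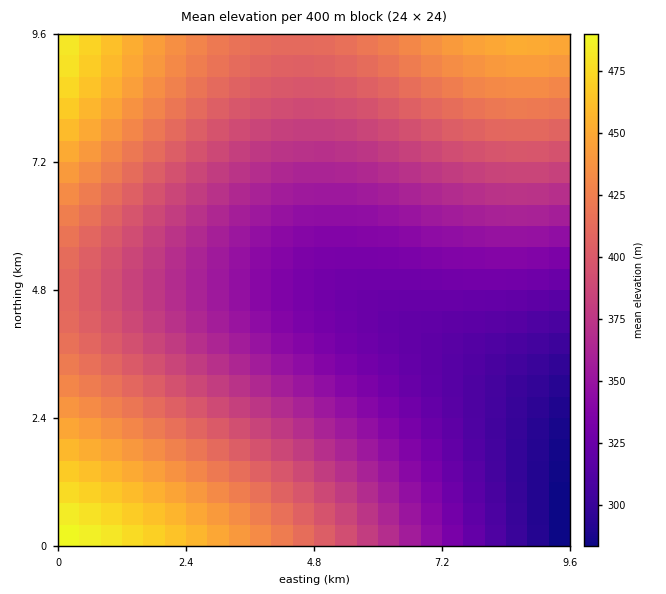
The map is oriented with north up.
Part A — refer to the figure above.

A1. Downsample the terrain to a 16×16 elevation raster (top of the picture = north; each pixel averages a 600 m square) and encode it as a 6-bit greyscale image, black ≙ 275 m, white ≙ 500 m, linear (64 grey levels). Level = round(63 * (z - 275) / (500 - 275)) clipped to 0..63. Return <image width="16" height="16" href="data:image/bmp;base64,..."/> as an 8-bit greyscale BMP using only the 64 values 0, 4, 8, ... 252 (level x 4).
<image width="16" height="16" href="data:image/bmp;base64,Qk02BQAAAAAAADYEAAAoAAAAEAAAABAAAAABAAgAAAAAAAABAAATCwAAEwsAAAABAAAAAAAAAAAAAAEBAQACAgIAAwMDAAQEBAAFBQUABgYGAAcHBwAICAgACQkJAAoKCgALCwsADAwMAA0NDQAODg4ADw8PABAQEAAREREAEhISABMTEwAUFBQAFRUVABYWFgAXFxcAGBgYABkZGQAaGhoAGxsbABwcHAAdHR0AHh4eAB8fHwAgICAAISEhACIiIgAjIyMAJCQkACUlJQAmJiYAJycnACgoKAApKSkAKioqACsrKwAsLCwALS0tAC4uLgAvLy8AMDAwADExMQAyMjIAMzMzADQ0NAA1NTUANjY2ADc3NwA4ODgAOTk5ADo6OgA7OzsAPDw8AD09PQA+Pj4APz8/AEBAQABBQUEAQkJCAENDQwBEREQARUVFAEZGRgBHR0cASEhIAElJSQBKSkoAS0tLAExMTABNTU0ATk5OAE9PTwBQUFAAUVFRAFJSUgBTU1MAVFRUAFVVVQBWVlYAV1dXAFhYWABZWVkAWlpaAFtbWwBcXFwAXV1dAF5eXgBfX18AYGBgAGFhYQBiYmIAY2NjAGRkZABlZWUAZmZmAGdnZwBoaGgAaWlpAGpqagBra2sAbGxsAG1tbQBubm4Ab29vAHBwcABxcXEAcnJyAHNzcwB0dHQAdXV1AHZ2dgB3d3cAeHh4AHl5eQB6enoAe3t7AHx8fAB9fX0Afn5+AH9/fwCAgIAAgYGBAIKCggCDg4MAhISEAIWFhQCGhoYAh4eHAIiIiACJiYkAioqKAIuLiwCMjIwAjY2NAI6OjgCPj48AkJCQAJGRkQCSkpIAk5OTAJSUlACVlZUAlpaWAJeXlwCYmJgAmZmZAJqamgCbm5sAnJycAJ2dnQCenp4An5+fAKCgoAChoaEAoqKiAKOjowCkpKQApaWlAKampgCnp6cAqKioAKmpqQCqqqoAq6urAKysrACtra0Arq6uAK+vrwCwsLAAsbGxALKysgCzs7MAtLS0ALW1tQC2trYAt7e3ALi4uAC5ubkAurq6ALu7uwC8vLwAvb29AL6+vgC/v78AwMDAAMHBwQDCwsIAw8PDAMTExADFxcUAxsbGAMfHxwDIyMgAycnJAMrKygDLy8sAzMzMAM3NzQDOzs4Az8/PANDQ0ADR0dEA0tLSANPT0wDU1NQA1dXVANbW1gDX19cA2NjYANnZ2QDa2toA29vbANzc3ADd3d0A3t7eAN/f3wDg4OAA4eHhAOLi4gDj4+MA5OTkAOXl5QDm5uYA5+fnAOjo6ADp6ekA6urqAOvr6wDs7OwA7e3tAO7u7gDv7+8A8PDwAPHx8QDy8vIA8/PzAPT09AD19fUA9vb2APf39wD4+PgA+fn5APr6+gD7+/sA/Pz8AP39/QD+/v4A////AOzo3NTIvKycjHhkUDwsHAzk2NDEuKyckHxsXEg4KBgM1MzAtKicjIBwYFBENCQYDMS4sKSYiHxwYFRIPDAkGBC0qJyQhHhsYFRIQDQsJBwUpJiMgHRoXFBIQDg0LCQgGJyMgHRoXFBIQDg0MDAsKCCUiHhsYFRIQDw4ODQ0NDAslIh4bFxUSEA8PDw8QEBAPJyMgHBkWFBIRERITExQUEyomIh4bGBYVFBQVFxgZGRgtKSUiHhsZGBgYGhsdHh4eMS0pJSIfHRwcHR4gIiMjIzUwLCglIiEgICEjJSYoKCg3My8rKCYkIyMlJykrLC0sOTUxLSooJiYmKCosLjAxMA="/>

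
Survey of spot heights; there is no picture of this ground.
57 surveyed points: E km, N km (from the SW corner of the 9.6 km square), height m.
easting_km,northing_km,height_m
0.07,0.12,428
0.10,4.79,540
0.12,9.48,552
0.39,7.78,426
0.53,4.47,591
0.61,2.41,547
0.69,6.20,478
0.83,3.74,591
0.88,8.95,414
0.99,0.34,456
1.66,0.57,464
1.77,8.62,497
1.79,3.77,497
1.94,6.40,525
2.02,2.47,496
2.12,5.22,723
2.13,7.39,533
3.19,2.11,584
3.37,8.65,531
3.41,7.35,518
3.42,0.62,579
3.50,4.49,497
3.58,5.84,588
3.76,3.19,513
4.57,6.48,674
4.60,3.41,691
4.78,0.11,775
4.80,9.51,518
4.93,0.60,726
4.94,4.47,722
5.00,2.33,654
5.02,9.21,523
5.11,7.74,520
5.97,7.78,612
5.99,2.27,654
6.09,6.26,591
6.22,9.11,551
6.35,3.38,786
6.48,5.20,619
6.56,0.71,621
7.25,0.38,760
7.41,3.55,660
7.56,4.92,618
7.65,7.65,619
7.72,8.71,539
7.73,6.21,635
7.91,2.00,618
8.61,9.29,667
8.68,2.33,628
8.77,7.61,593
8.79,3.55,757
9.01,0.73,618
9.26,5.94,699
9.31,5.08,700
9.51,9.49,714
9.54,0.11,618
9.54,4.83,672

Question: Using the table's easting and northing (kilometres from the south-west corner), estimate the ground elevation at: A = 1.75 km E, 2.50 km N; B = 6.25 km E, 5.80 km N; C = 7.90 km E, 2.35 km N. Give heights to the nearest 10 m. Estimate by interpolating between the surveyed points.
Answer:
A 520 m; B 610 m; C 680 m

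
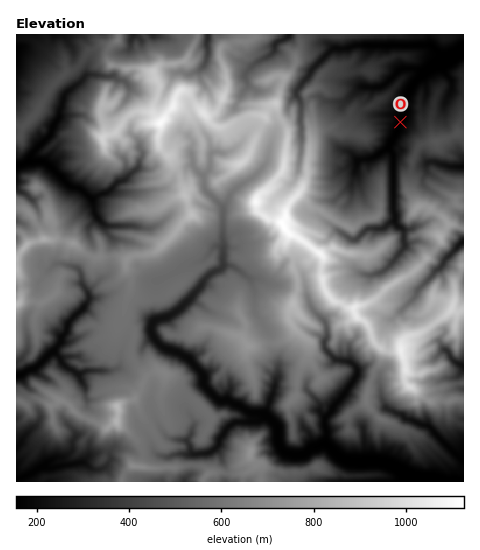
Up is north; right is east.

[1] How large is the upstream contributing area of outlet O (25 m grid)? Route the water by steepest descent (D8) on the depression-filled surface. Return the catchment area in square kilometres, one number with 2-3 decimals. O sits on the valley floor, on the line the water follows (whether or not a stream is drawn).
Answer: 8.883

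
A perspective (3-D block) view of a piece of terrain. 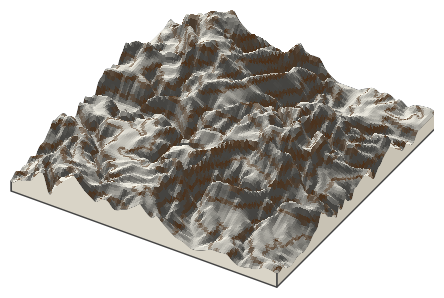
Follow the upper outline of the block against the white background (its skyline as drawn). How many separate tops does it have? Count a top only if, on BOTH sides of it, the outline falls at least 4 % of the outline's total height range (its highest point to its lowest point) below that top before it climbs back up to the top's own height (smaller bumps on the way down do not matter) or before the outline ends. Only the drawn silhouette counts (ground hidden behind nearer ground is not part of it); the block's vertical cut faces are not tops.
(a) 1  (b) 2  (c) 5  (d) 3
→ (b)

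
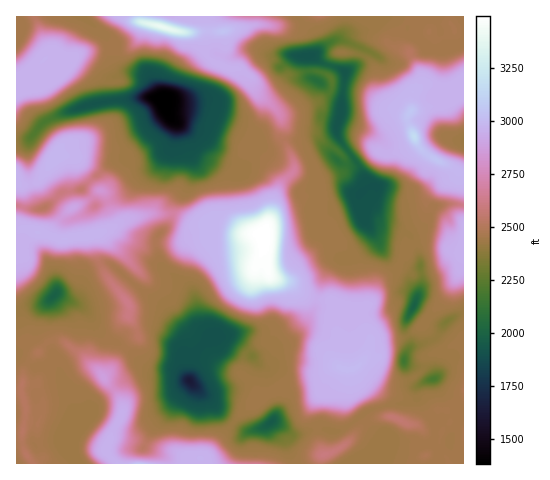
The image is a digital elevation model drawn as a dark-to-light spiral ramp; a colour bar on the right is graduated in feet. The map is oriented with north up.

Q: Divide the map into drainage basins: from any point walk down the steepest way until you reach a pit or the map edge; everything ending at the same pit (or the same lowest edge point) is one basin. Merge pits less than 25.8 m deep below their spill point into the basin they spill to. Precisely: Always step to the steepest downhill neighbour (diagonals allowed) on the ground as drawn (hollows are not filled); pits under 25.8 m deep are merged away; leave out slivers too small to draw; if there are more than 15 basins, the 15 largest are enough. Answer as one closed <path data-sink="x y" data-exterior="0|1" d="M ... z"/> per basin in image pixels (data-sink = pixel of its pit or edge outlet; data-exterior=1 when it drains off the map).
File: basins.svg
<path data-sink="189 381" data-exterior="0" d="M172 213l-20 0-25 6-32 16 3 3 1 24 9 17 21 26-1 11 6 7 4 12-11 11-14 22-9 8 16 22 3 11-13 29 8-1 21 5 21 9 14 0 18 7 11 0 7-5 28-36 21-21 29-10 31-6 9-9 9-4-1-17 3-14-6-16 1-18-27-6-16-13-17-5-6-5-1-13-4-8 0-18-21-1-20-8-14 1-15-2z"/><path data-sink="162 99" data-exterior="0" d="M253 16l-236 0-1 214 8-1-3-1-3-5 5-20-1-15-4-3 9 0 12-5 16-22 16-2 7 5 9 18 12 11-15 13-15 7-15 17-2 9 16 3 29-5 27-14 28-7 20 0 21 11 15 2 14-1 20 8 21 1 9-19 3-20 6-12 11-10 2-12-11-22 1-10-6-17-23-21-3-13-3-2-10-8-10 0-11-5 7-20-1-11 28-7 2-1z"/><path data-sink="377 187" data-exterior="0" d="M284 123l-1 16 11 22 0 10-13 12-6 12-3 20-9 17 0 20 4 8 1 13 4 4 19 6 16 13 51 13 9-3 5-5 7-17 20-17 9-18 5-4 11-4 13 1 19 10 8-4-1-4-5 0-6-5-8-23-7-6-7-3-3-4 4-9 16-14 6-2 4-4 0-3-34-20-9-14-3 7-15 8-12 2-14-8-8 0-19 10-28-21-18 0z"/><path data-sink="54 295" data-exterior="0" d="M25 228l-9 3 0 159 5-1 1-5 16 0 5 14 0 12-5 13-14 0-2 10 1 15 10 16 83 0-8-9-2-7 17-39-3-11-16-22 9-8 14-22 11-10-4-13-6-7 1-11-21-26-9-17-1-24-3-4-36 5z"/><path data-sink="308 55" data-exterior="0" d="M374 16l-67 0-19 9-30-1-30 6-4 2 1 11-7 20 11 5 10 0 4 3 9 7 2 9 5 5 10 0 11-7 7-8 15-5 13-1 12 3 5 7-1 9-15 12-25 11-11 1 6 12 6 7 8 3 15-1 28 21 19-10 8 0 14 8 12-2 10-4 8-8-6-17 0-8 4-5 0-16 8-9 1-10-11-22-18-7-5-5 0-12z"/><path data-sink="414 305" data-exterior="0" d="M427 241l-17 6-11 20-20 17-7 17-5 5-10 3 1 14 10 12 3 8 4-3 31-3 17-13 23 23 18-4 0-94-8 3-11-7z"/><path data-sink="272 421" data-exterior="0" d="M340 367l-8 1-13 12-31 6-29 10-21 21-28 36-10 6 2 4 118 1 3-11-6-16-3-32 4-9 7-6 8-18z"/><path data-sink="433 379" data-exterior="0" d="M463 344l-7 0-16 8-13 4-4 13-11 10-13 5-6 0-16-8-16-12-8 5 7 12 18 17 3 12 5 6 9 1 12 7 13 2 11-6 7-10 9 0 17-11z"/><path data-sink="463 140" data-exterior="1" d="M463 81l-14 7-24-3-9 5-4 4 0 16-4 5 1 11 13 25 38 21 4 0z"/><path data-sink="43 208" data-exterior="0" d="M71 156l-16 2-16 22-12 5-9 0 4 3 1 6 0 9-5 14 3 11 29 8 7-13 12-13 15-7 15-13-12-11-9-18z"/><path data-sink="404 361" data-exterior="0" d="M423 324l-17 13-34 5-11 22 16 12 16 8 19-5 11-10 4-13 21-8z"/><path data-sink="318 81" data-exterior="0" d="M315 71l-25 5-10 9-11 7-10 0-4-5-1 2 26 25 11-1 28-12 12-11 0-12-6-5z"/>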